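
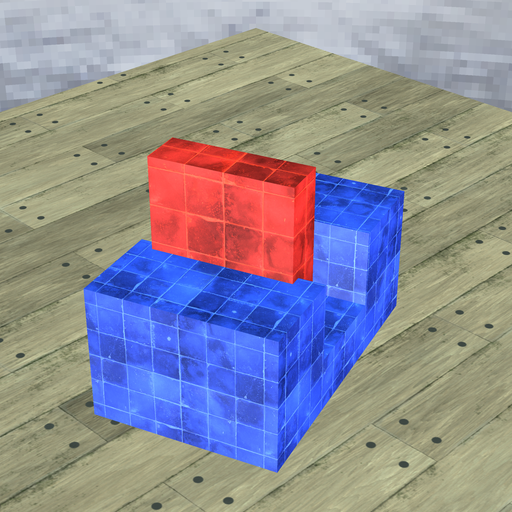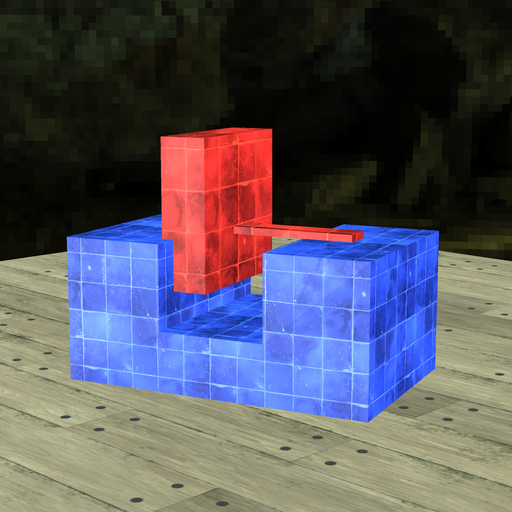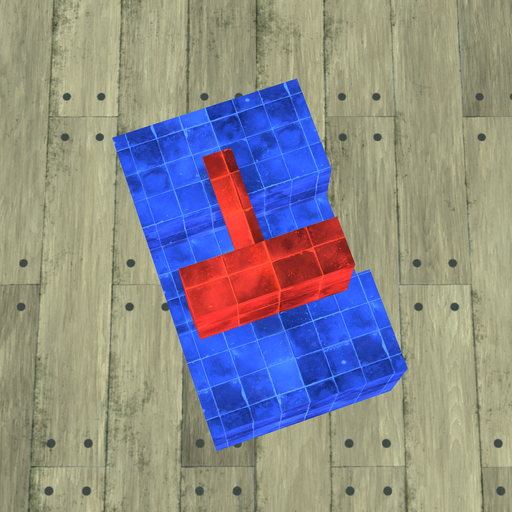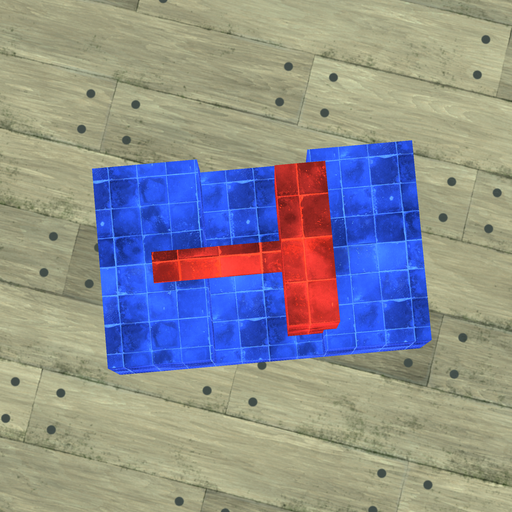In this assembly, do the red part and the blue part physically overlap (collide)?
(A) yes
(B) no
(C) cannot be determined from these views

(A) yes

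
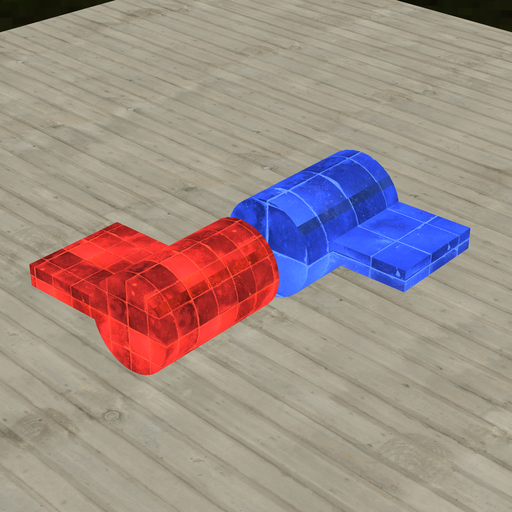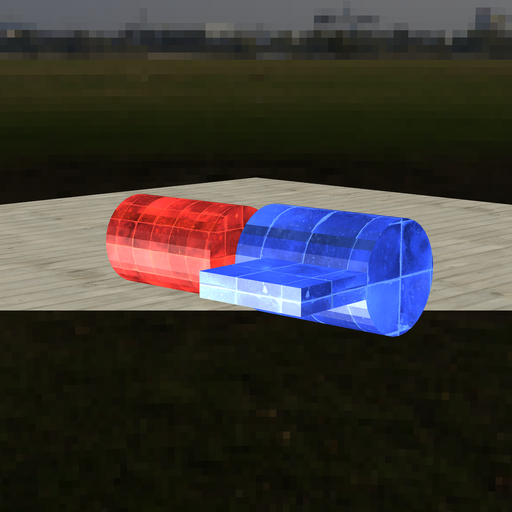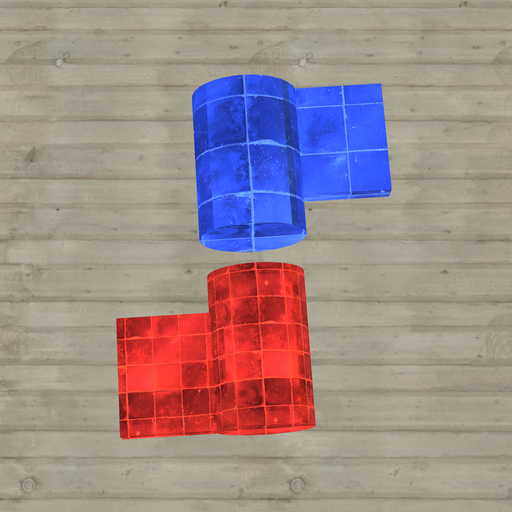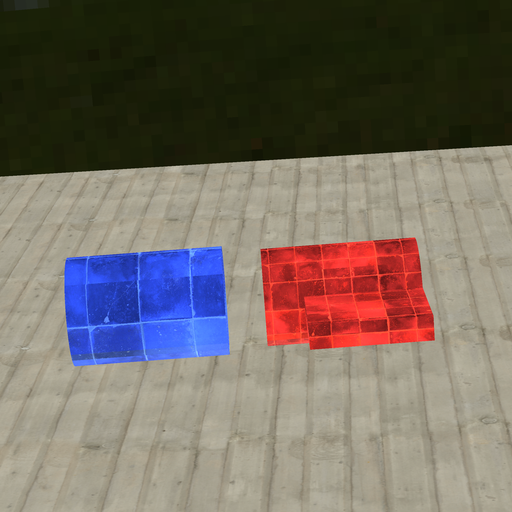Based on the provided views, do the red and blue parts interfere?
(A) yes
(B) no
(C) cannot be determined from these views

(B) no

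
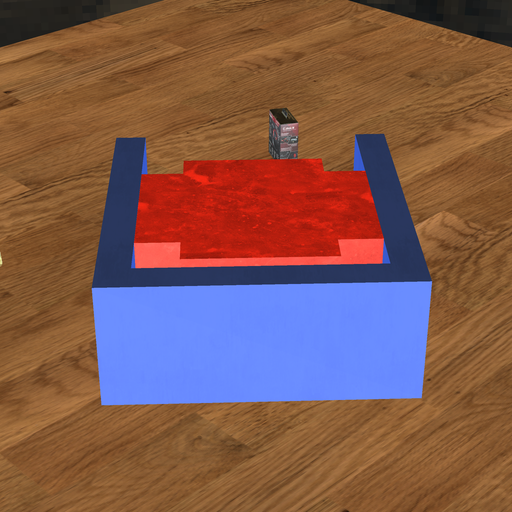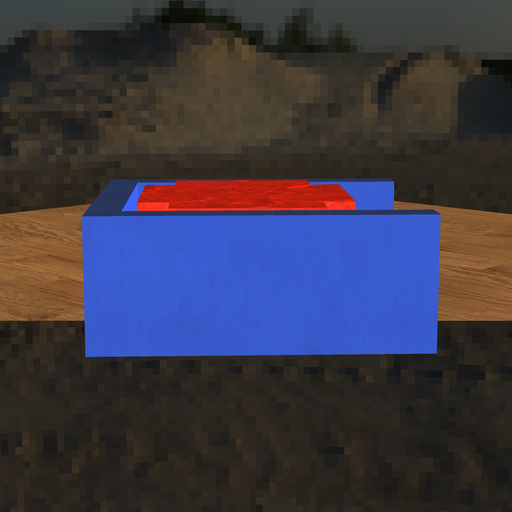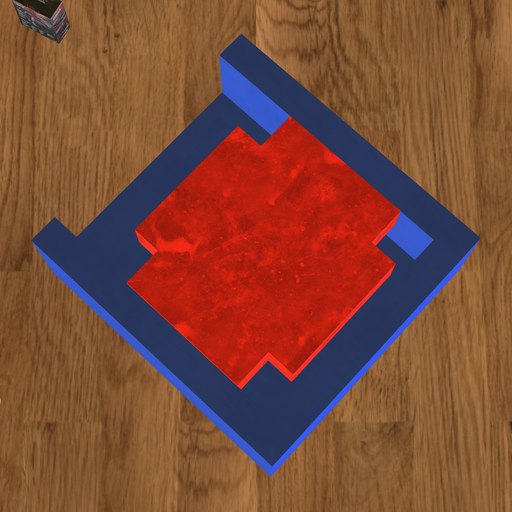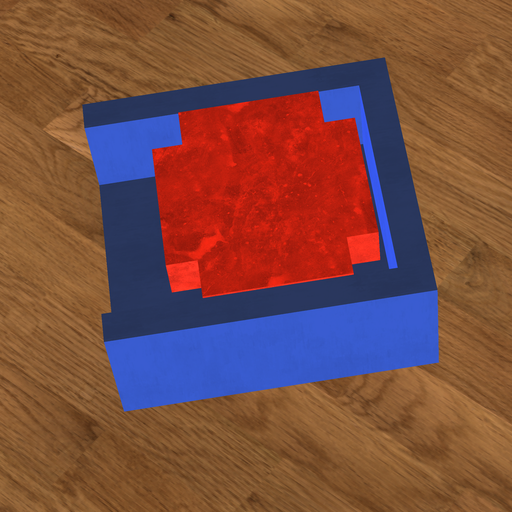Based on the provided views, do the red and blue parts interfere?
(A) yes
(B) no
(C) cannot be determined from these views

(B) no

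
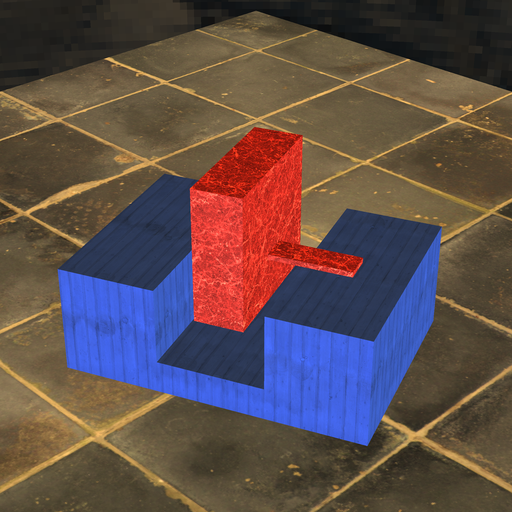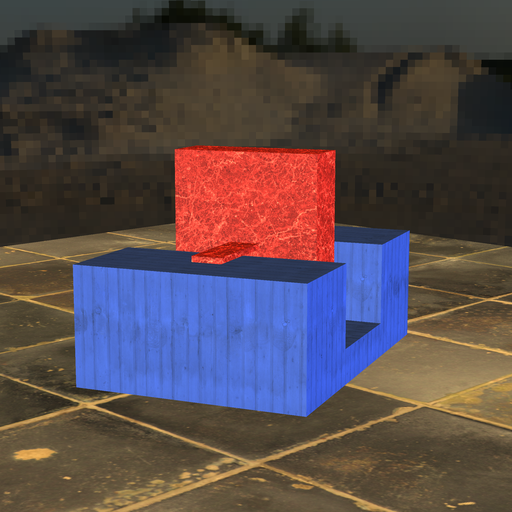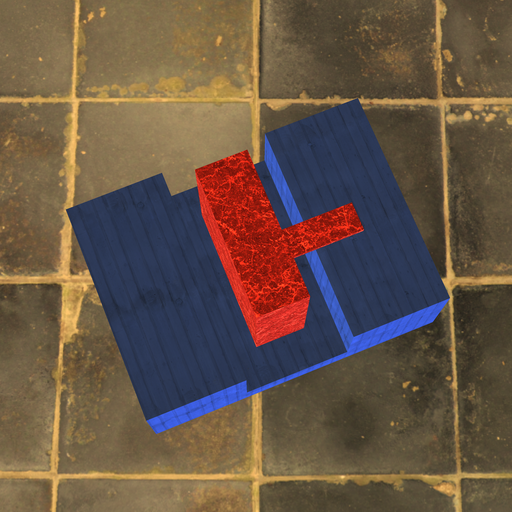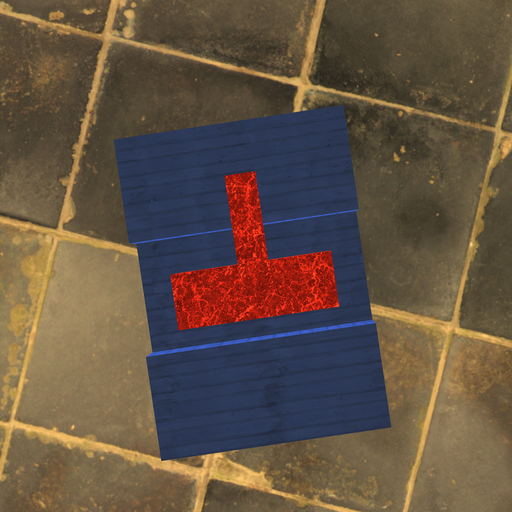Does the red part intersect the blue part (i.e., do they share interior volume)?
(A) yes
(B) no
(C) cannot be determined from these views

(B) no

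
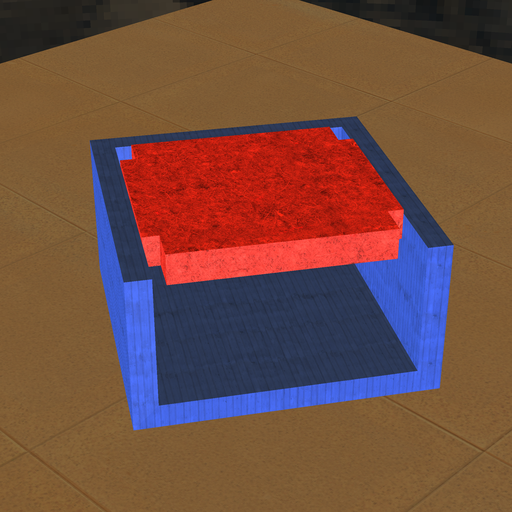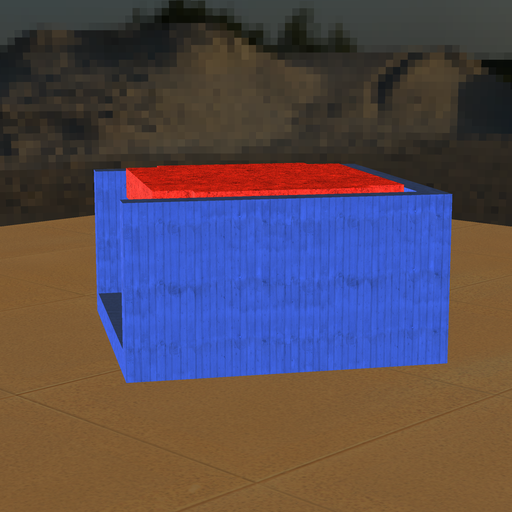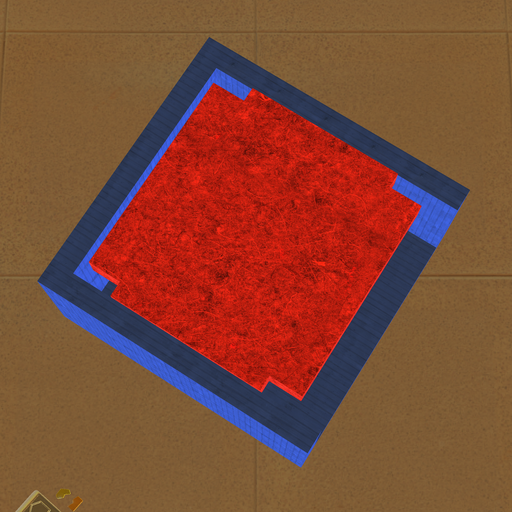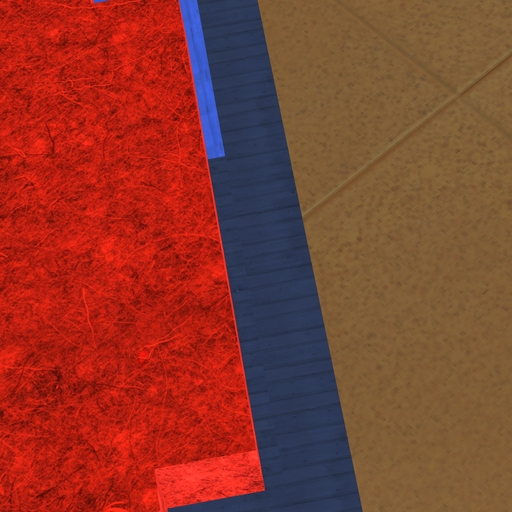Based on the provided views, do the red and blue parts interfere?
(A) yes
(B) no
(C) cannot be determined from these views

(B) no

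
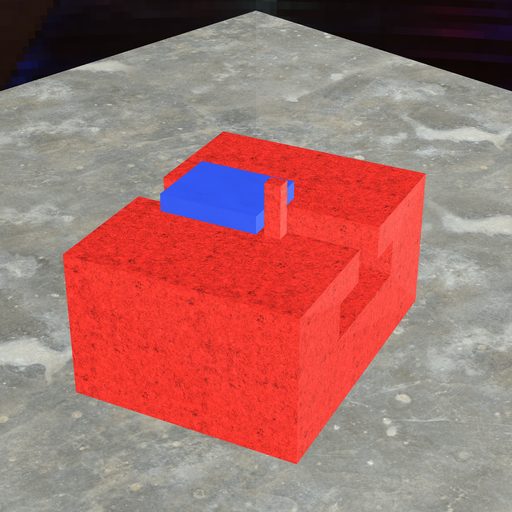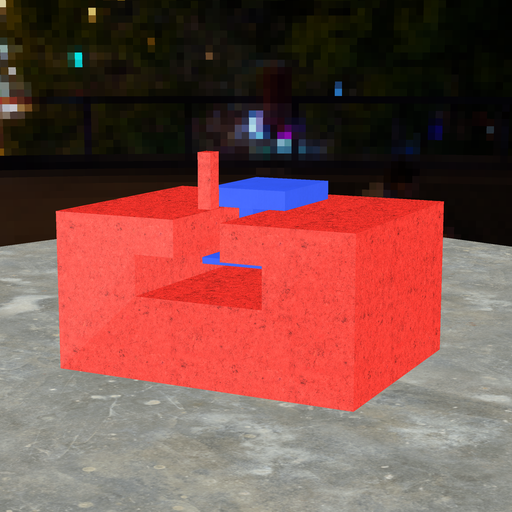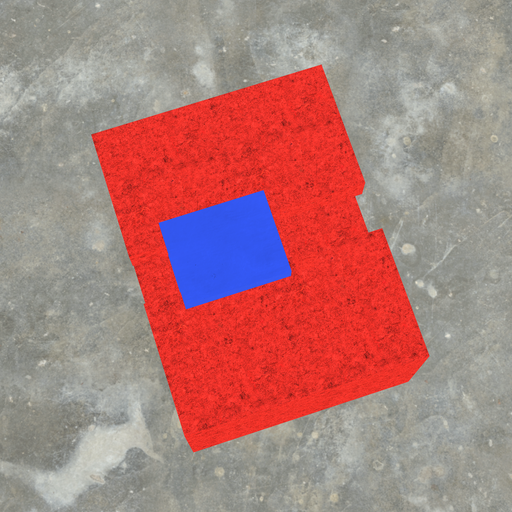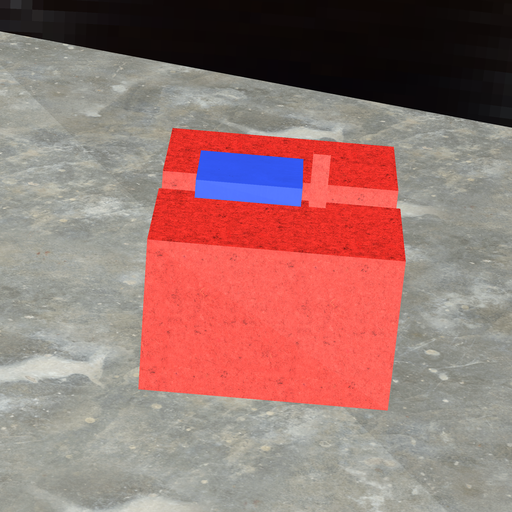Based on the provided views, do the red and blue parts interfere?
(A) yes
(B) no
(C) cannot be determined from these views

(B) no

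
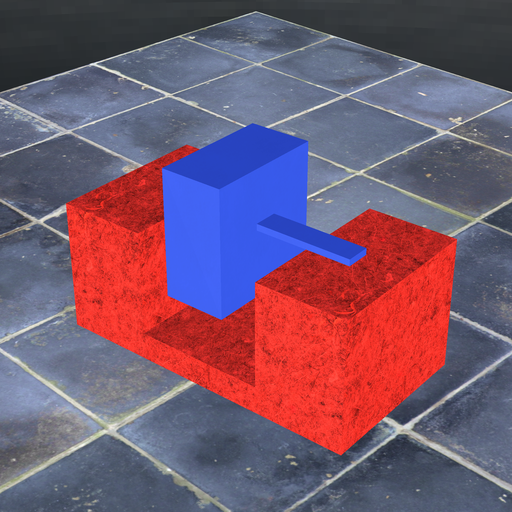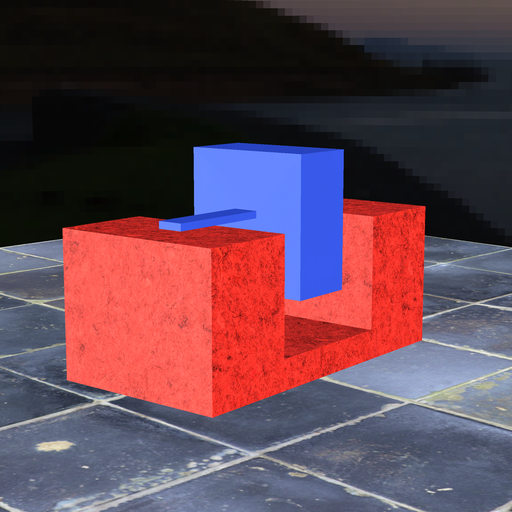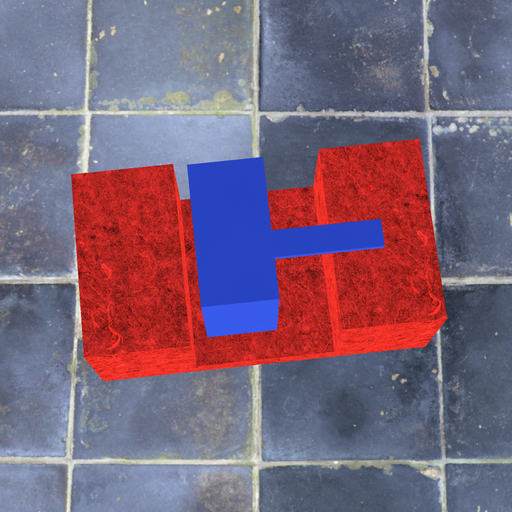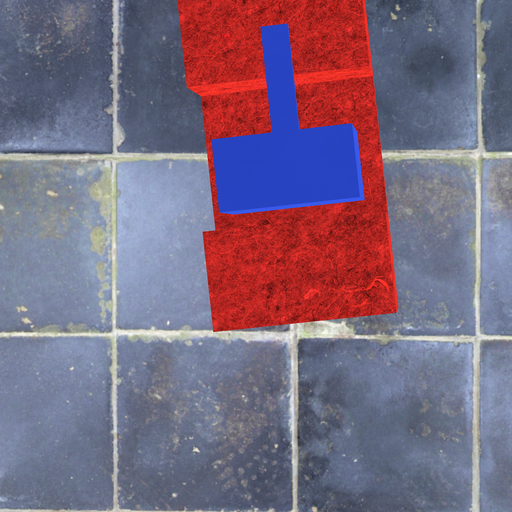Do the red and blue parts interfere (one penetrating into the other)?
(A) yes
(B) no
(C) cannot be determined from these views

(B) no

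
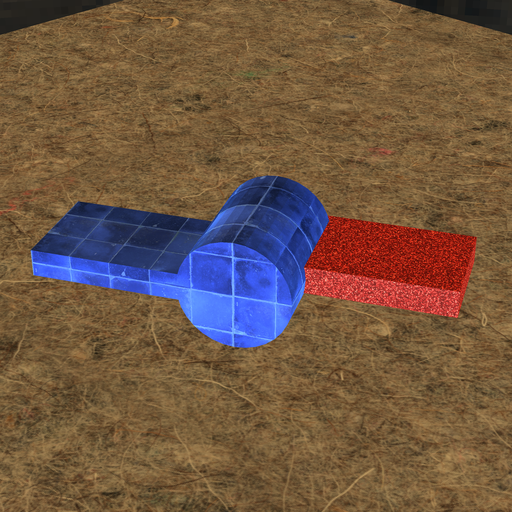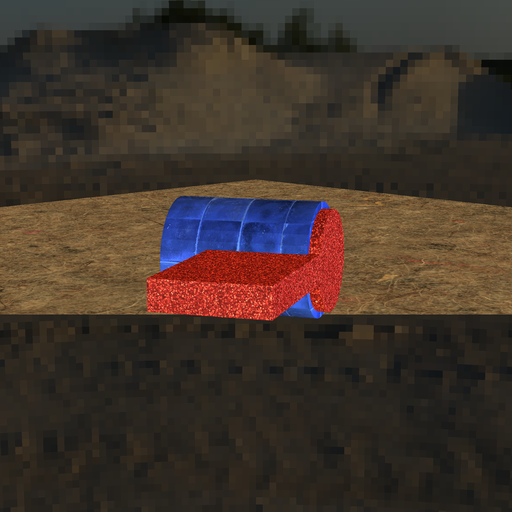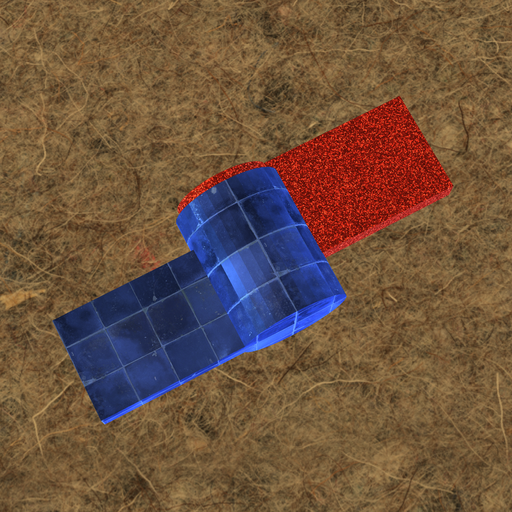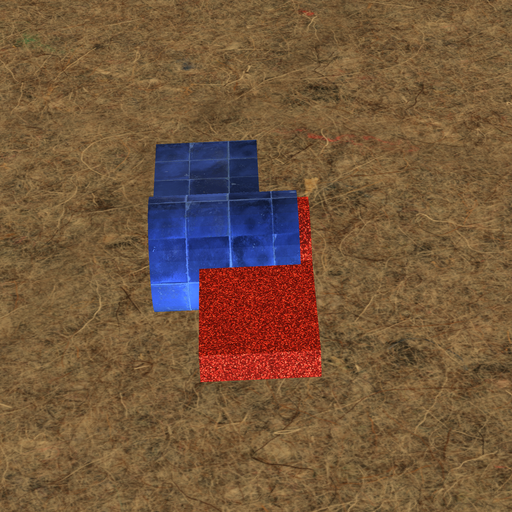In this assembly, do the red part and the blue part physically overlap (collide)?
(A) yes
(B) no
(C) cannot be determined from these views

(A) yes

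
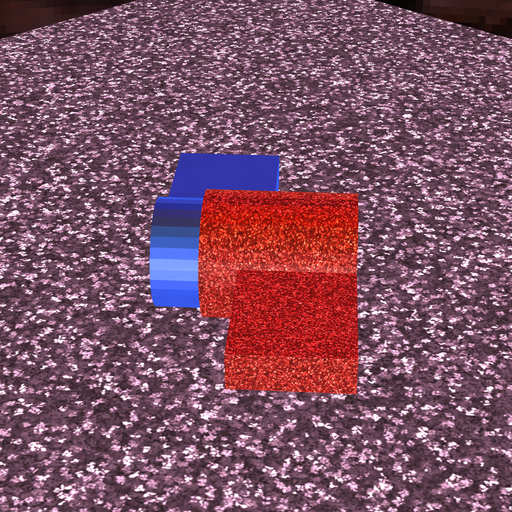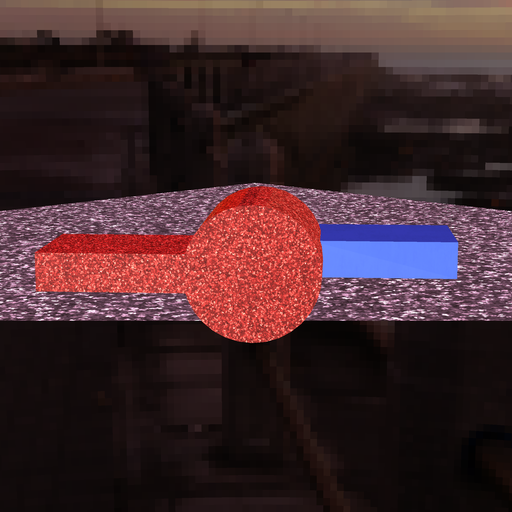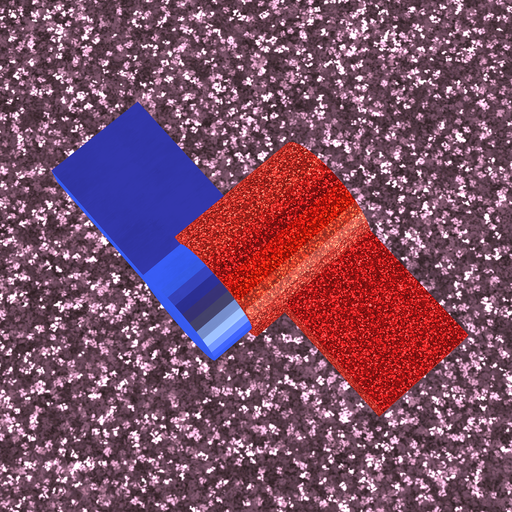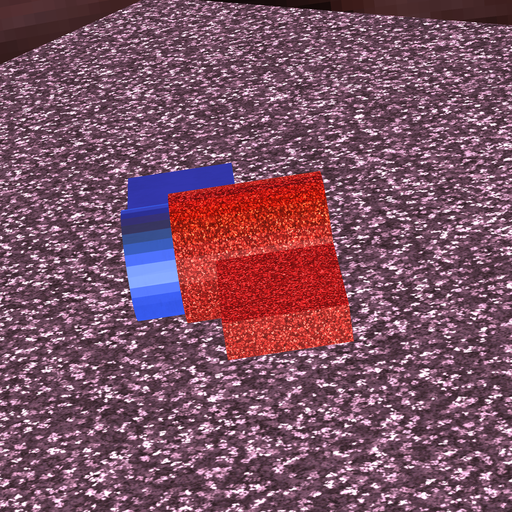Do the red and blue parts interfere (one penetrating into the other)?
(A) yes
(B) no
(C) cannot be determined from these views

(A) yes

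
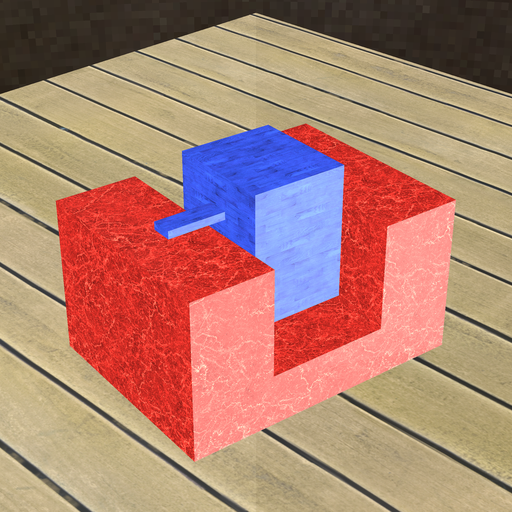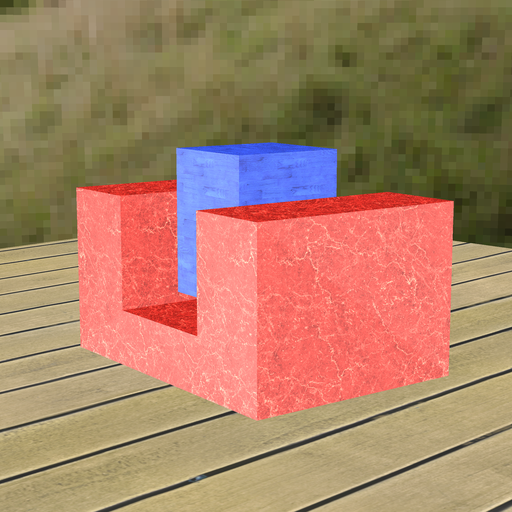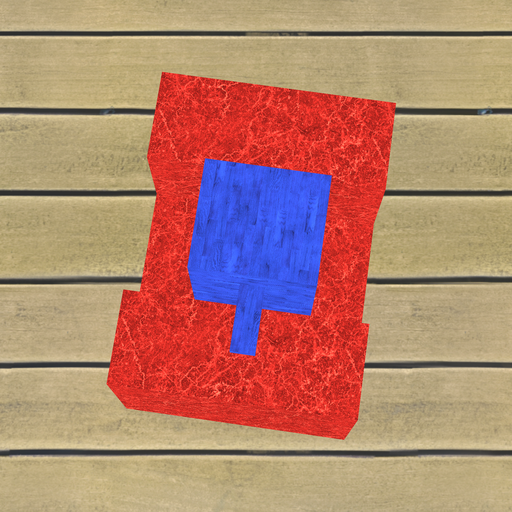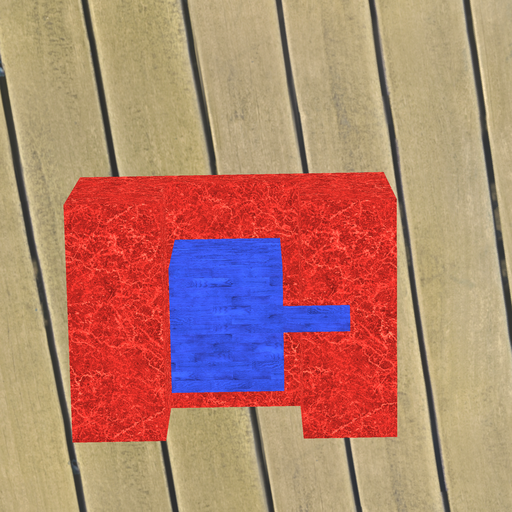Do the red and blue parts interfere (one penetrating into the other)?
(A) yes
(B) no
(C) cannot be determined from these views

(B) no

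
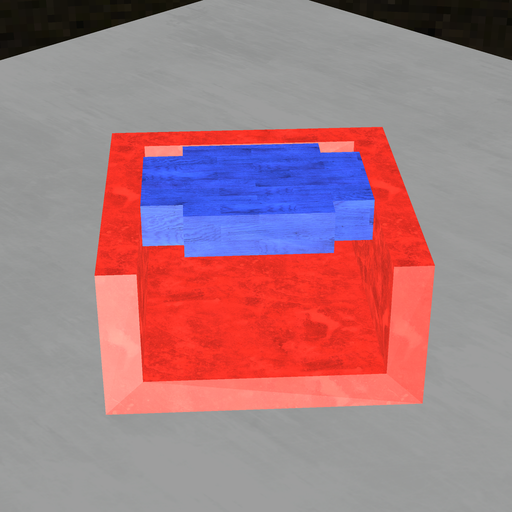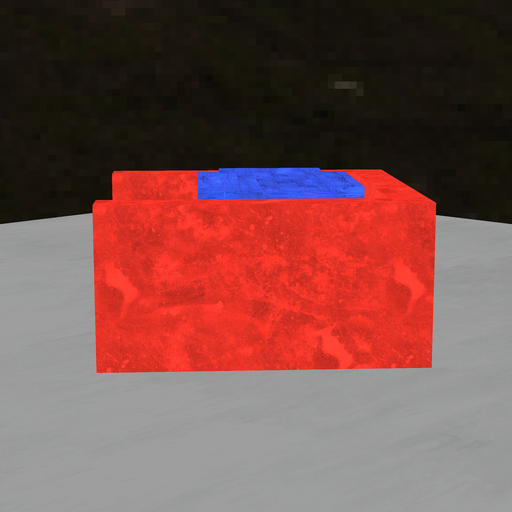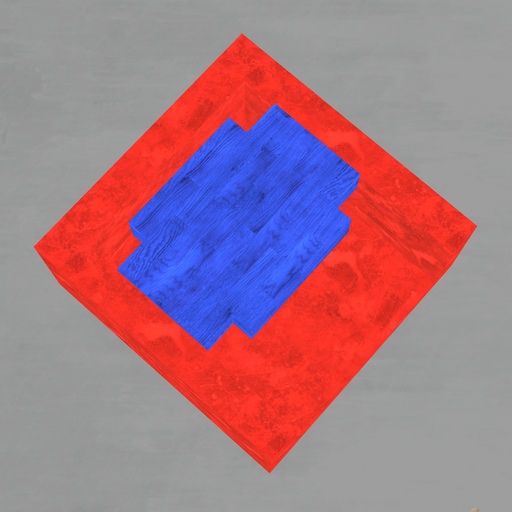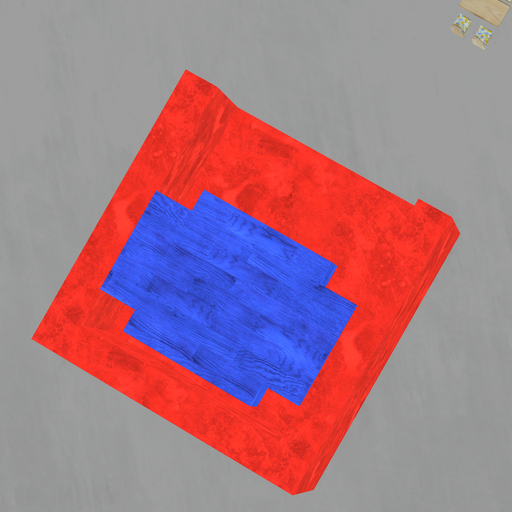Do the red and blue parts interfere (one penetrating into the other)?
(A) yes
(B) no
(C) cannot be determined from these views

(B) no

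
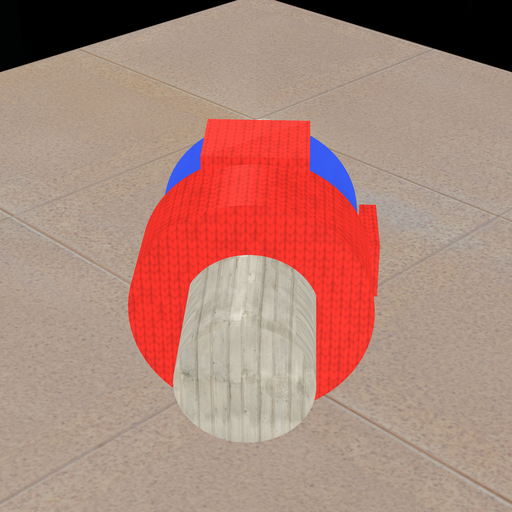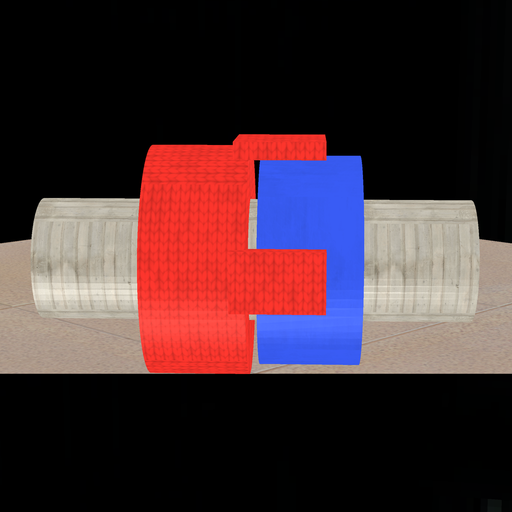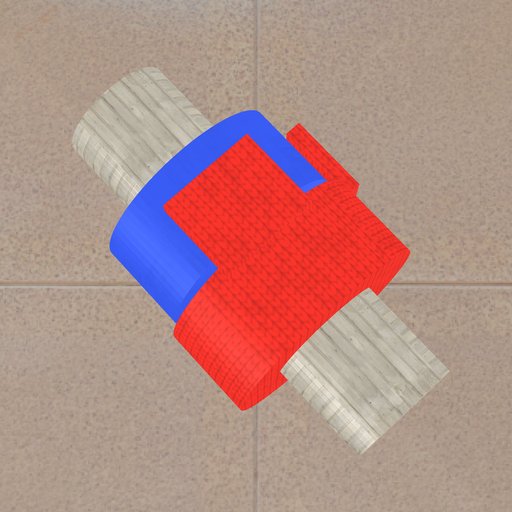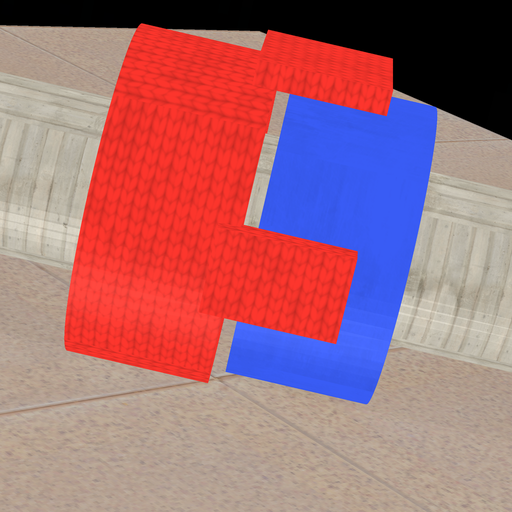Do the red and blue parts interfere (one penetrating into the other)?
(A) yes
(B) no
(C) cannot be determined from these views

(B) no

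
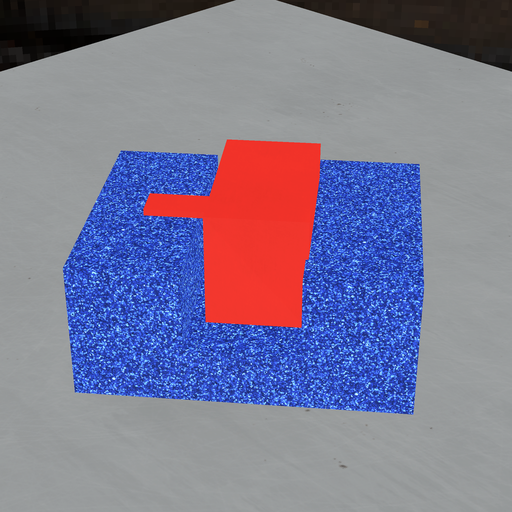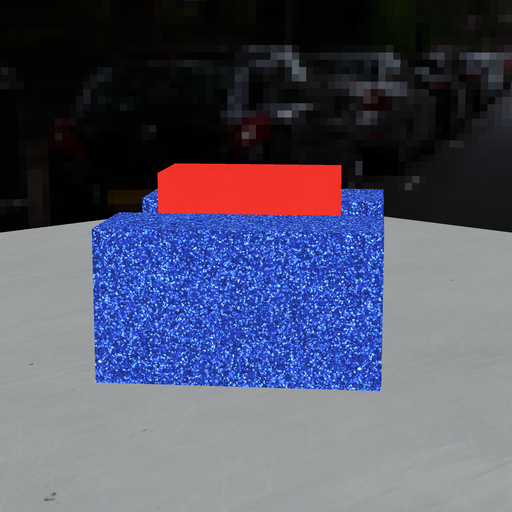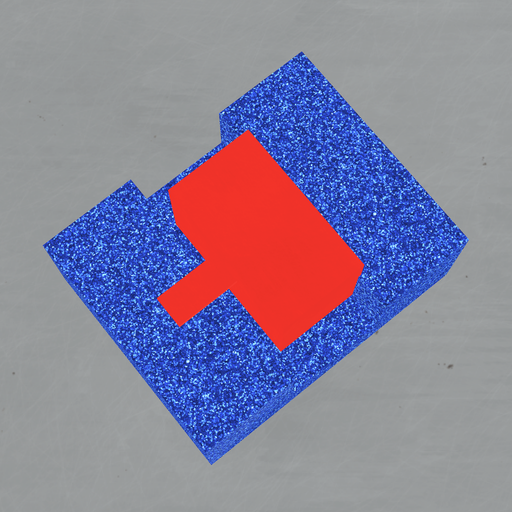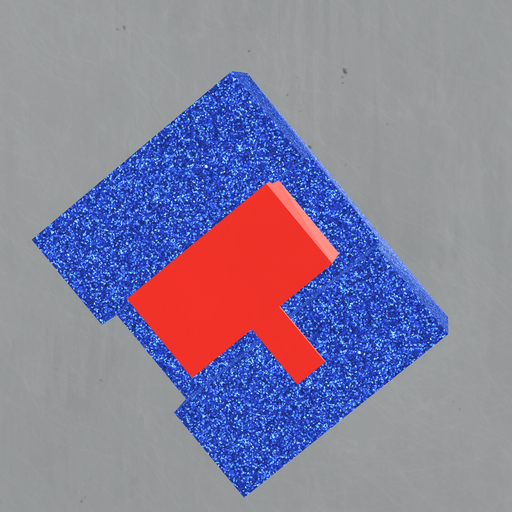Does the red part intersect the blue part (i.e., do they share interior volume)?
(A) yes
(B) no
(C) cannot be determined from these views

(A) yes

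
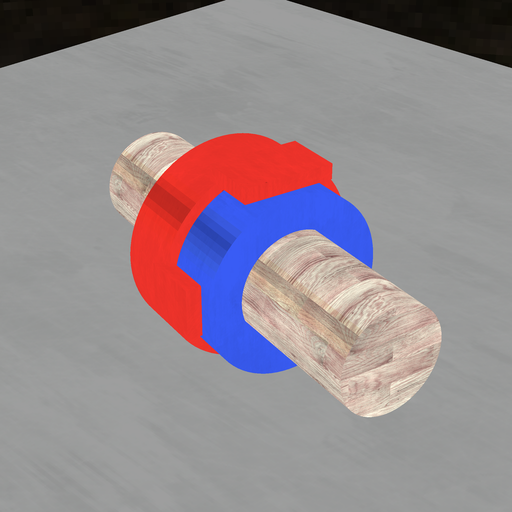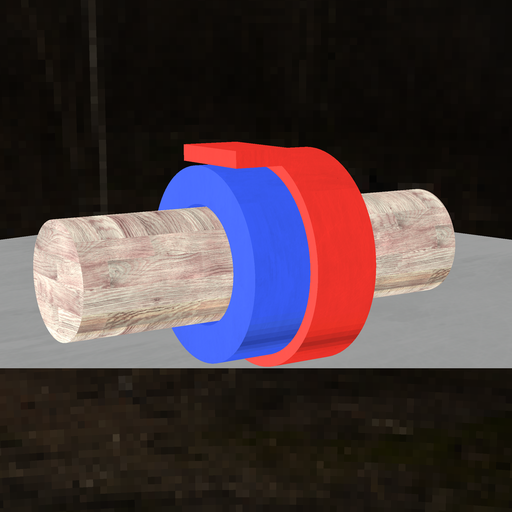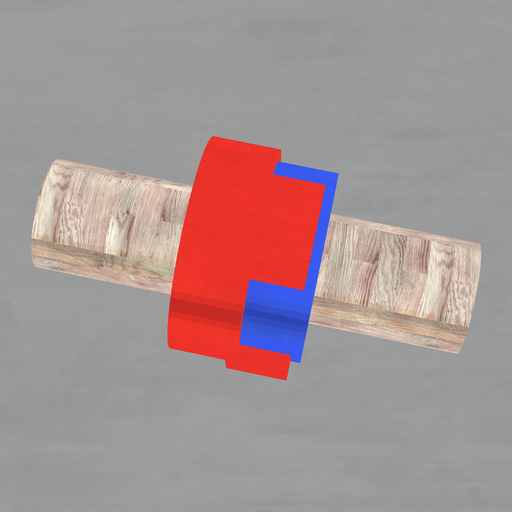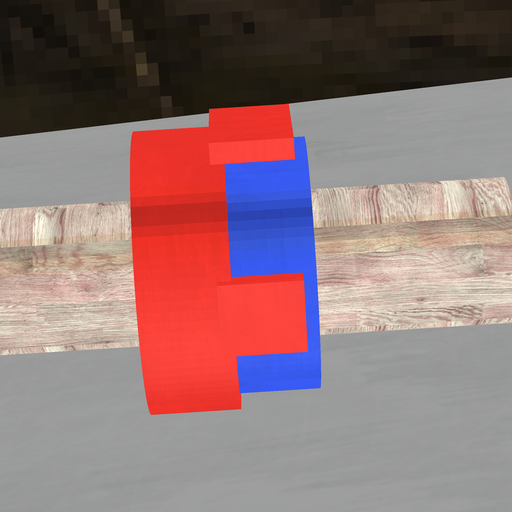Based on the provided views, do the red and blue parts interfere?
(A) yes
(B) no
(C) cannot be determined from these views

(A) yes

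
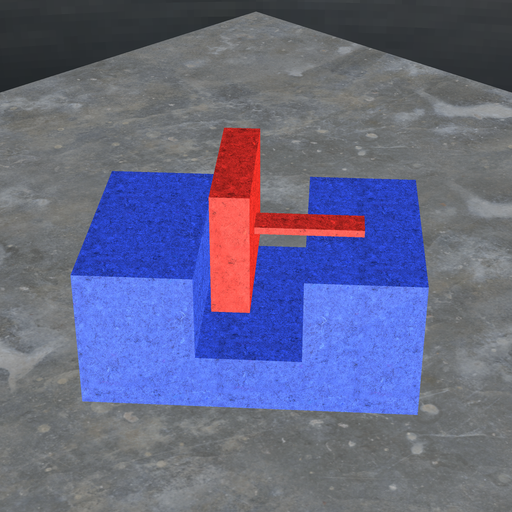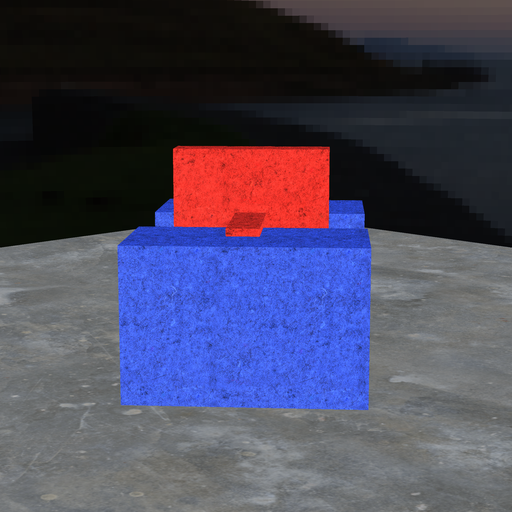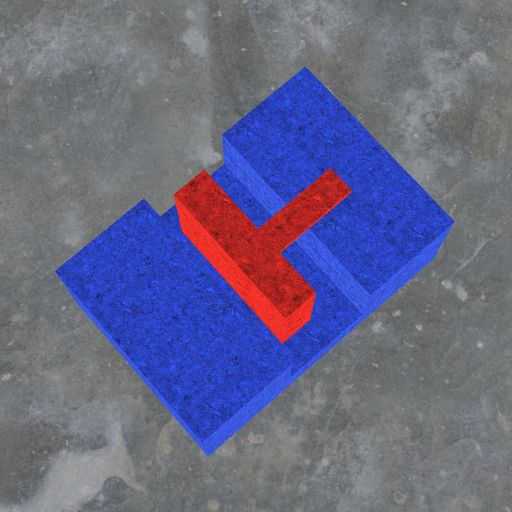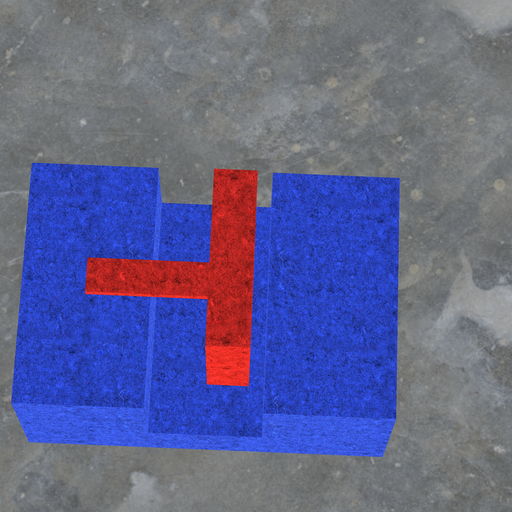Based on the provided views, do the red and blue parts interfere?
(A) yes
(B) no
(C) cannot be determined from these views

(B) no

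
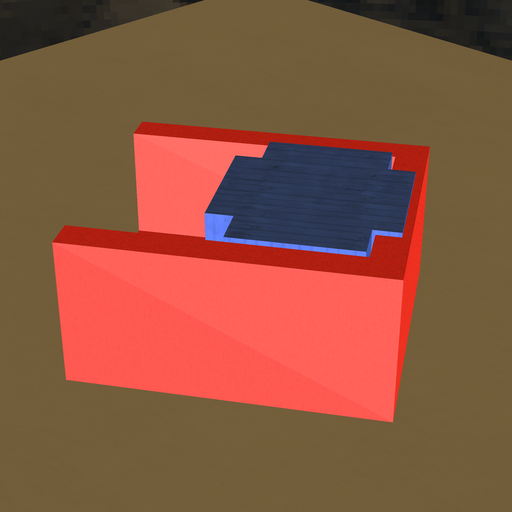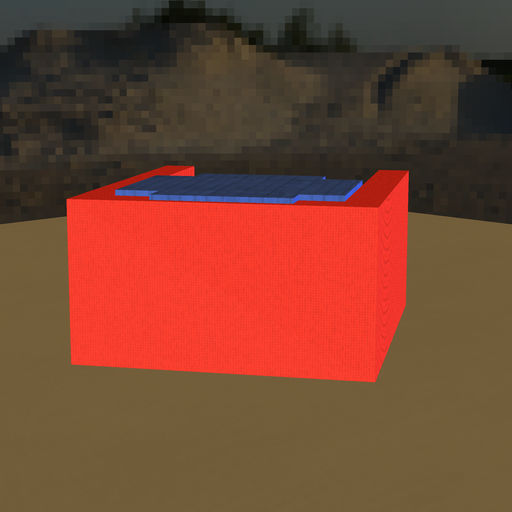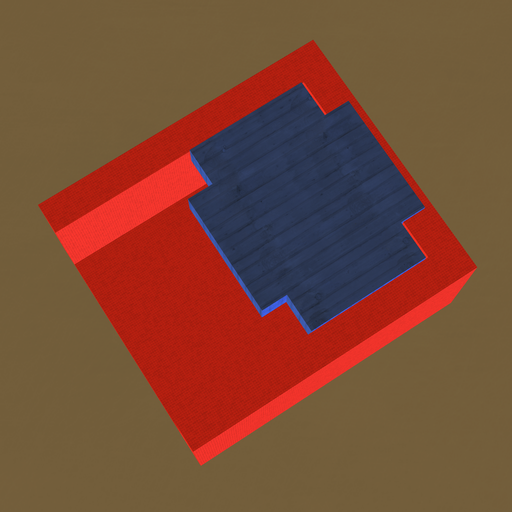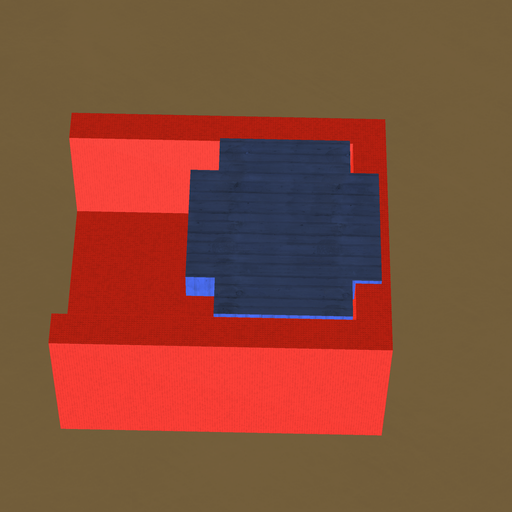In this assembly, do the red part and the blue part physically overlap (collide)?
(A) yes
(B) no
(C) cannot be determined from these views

(A) yes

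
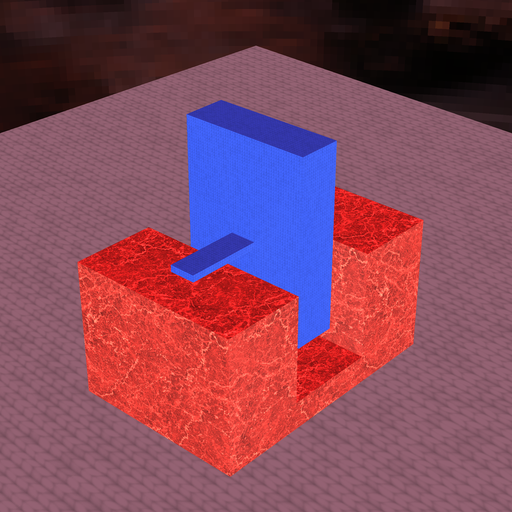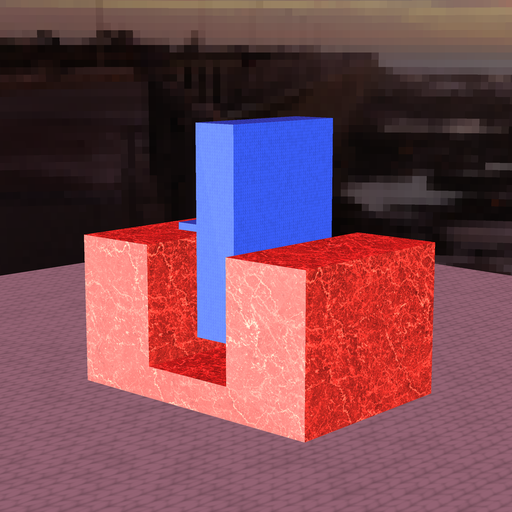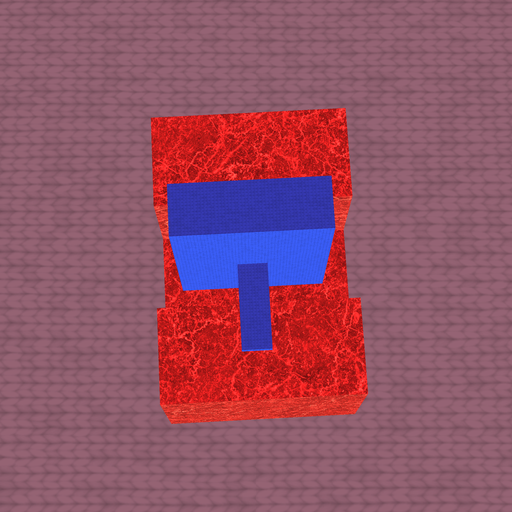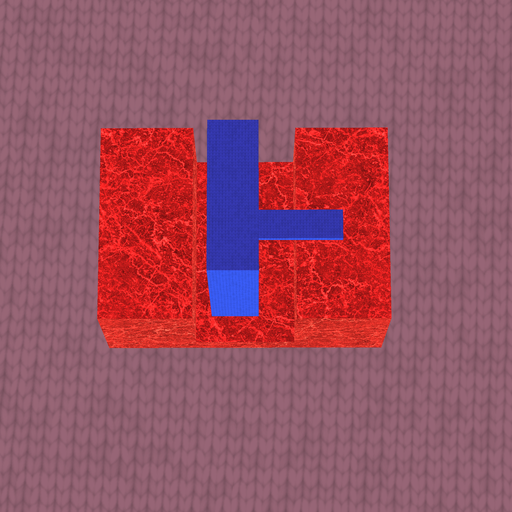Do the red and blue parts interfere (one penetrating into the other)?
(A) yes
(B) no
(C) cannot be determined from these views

(B) no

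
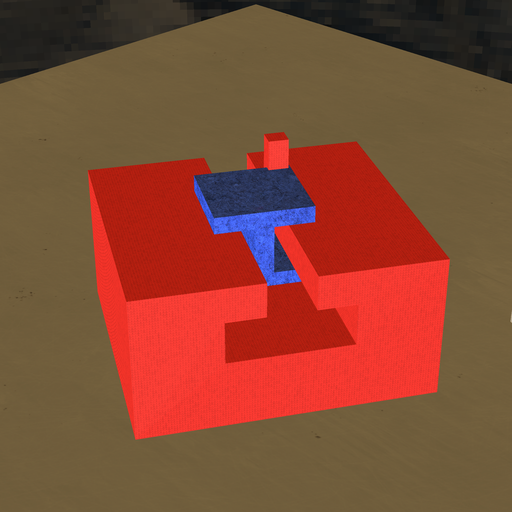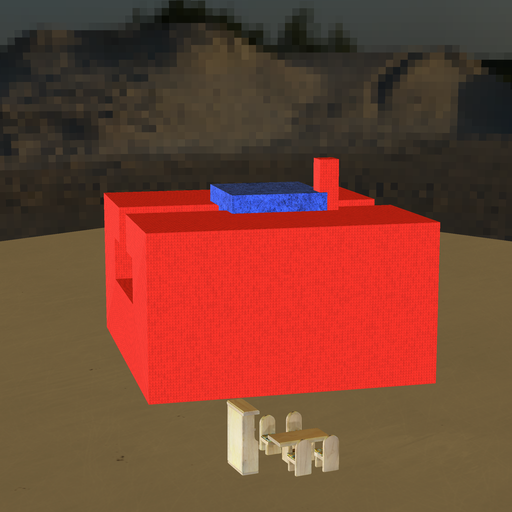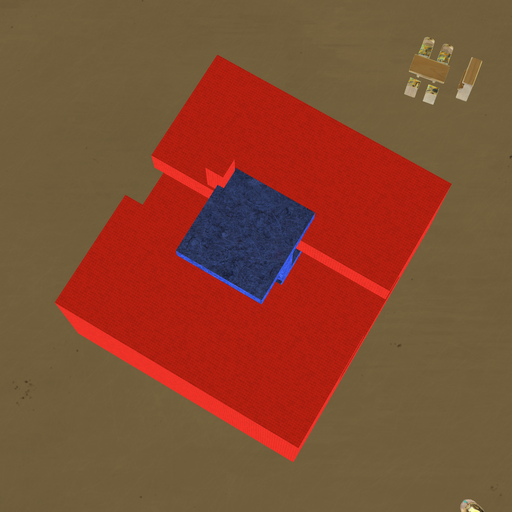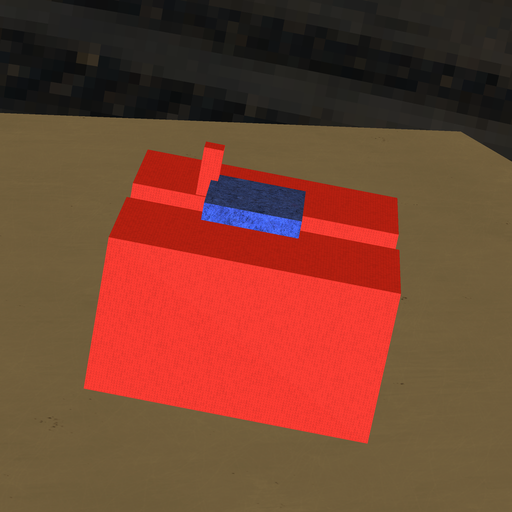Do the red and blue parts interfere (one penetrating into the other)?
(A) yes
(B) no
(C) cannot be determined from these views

(A) yes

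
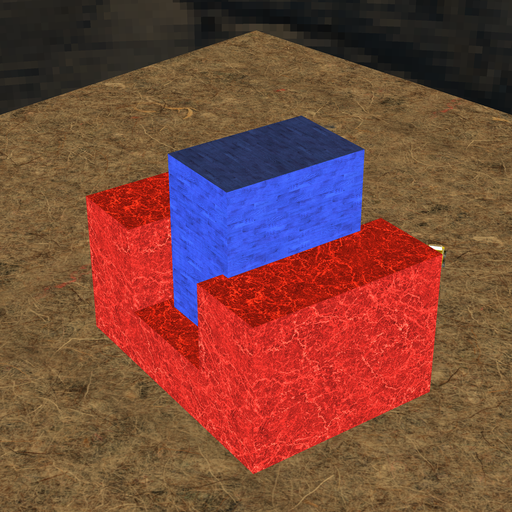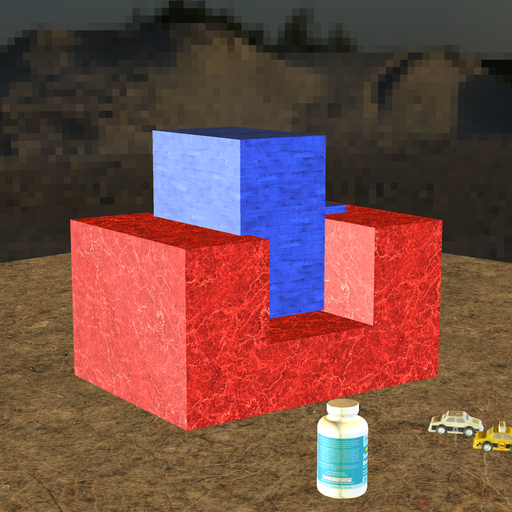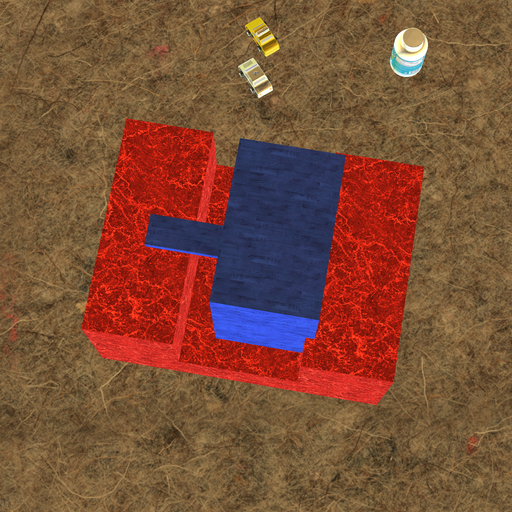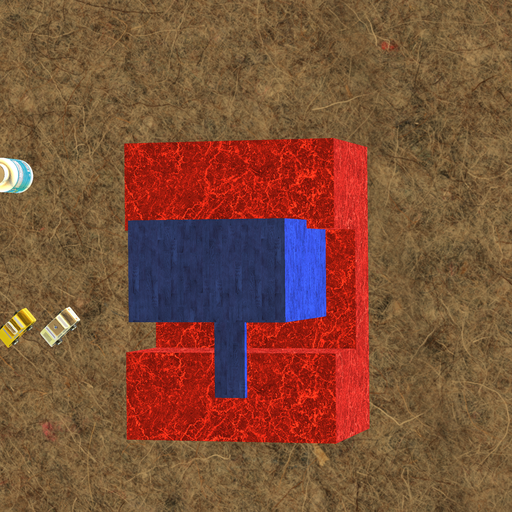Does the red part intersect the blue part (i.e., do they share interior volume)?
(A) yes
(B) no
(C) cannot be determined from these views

(A) yes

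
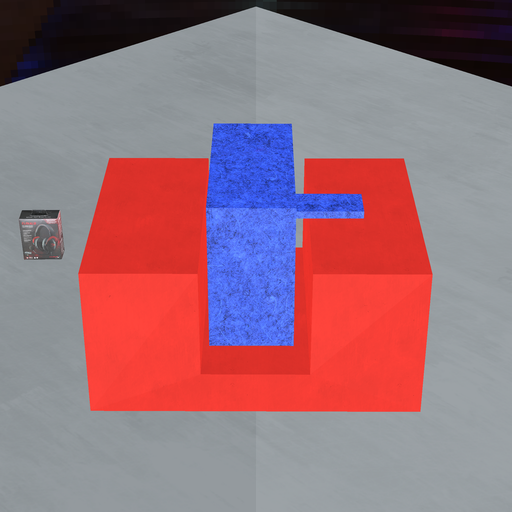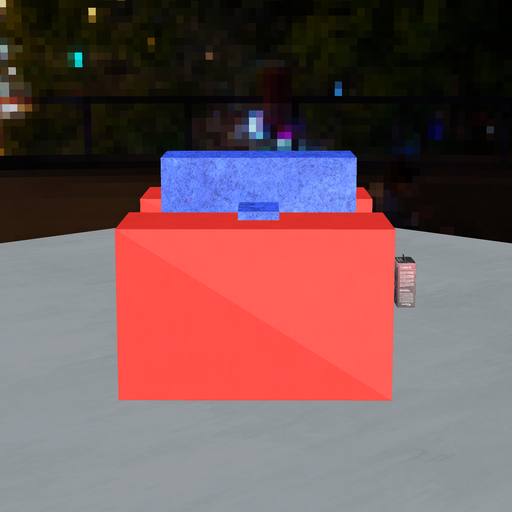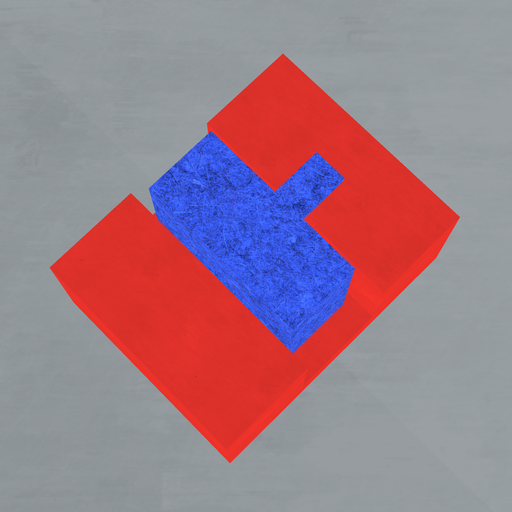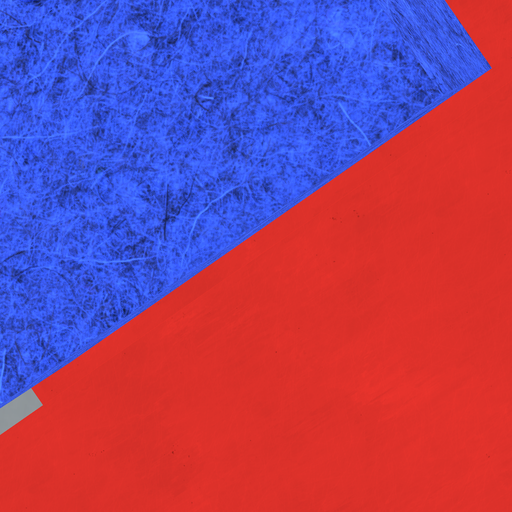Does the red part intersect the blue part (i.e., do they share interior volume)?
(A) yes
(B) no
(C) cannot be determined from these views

(B) no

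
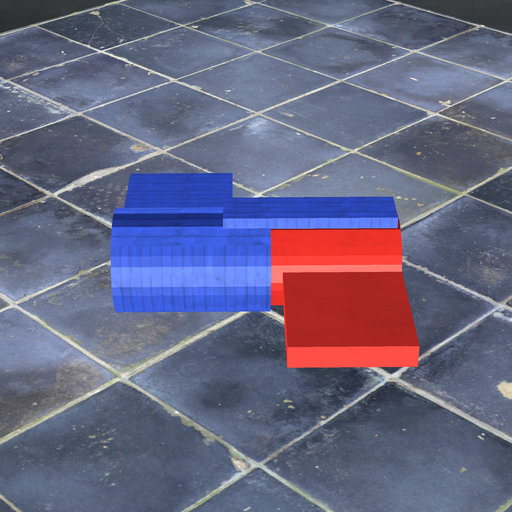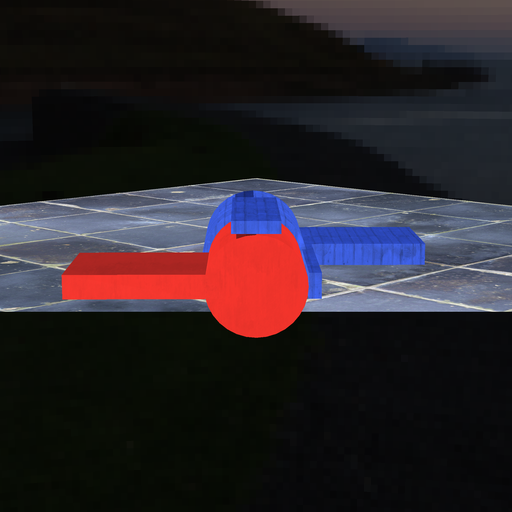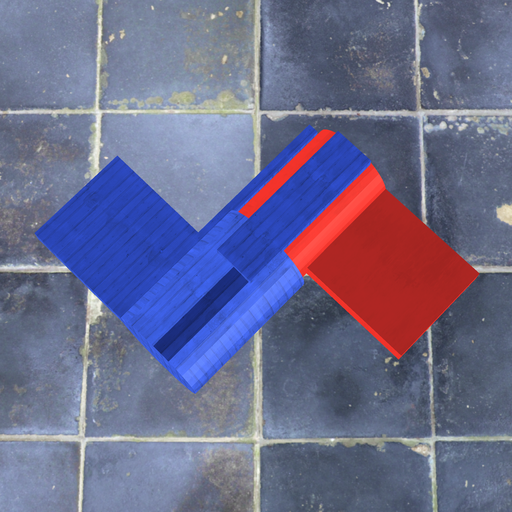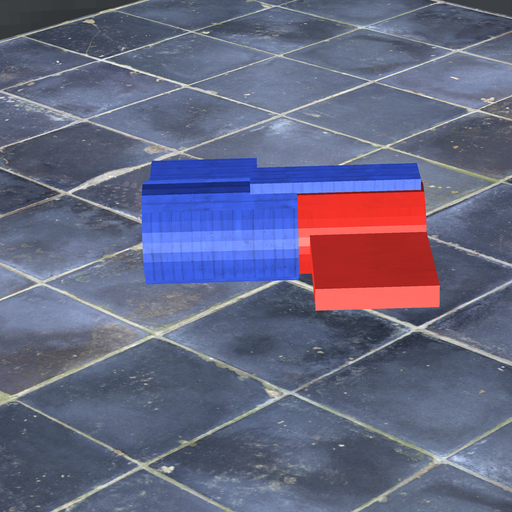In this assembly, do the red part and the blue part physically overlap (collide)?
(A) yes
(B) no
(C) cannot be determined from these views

(A) yes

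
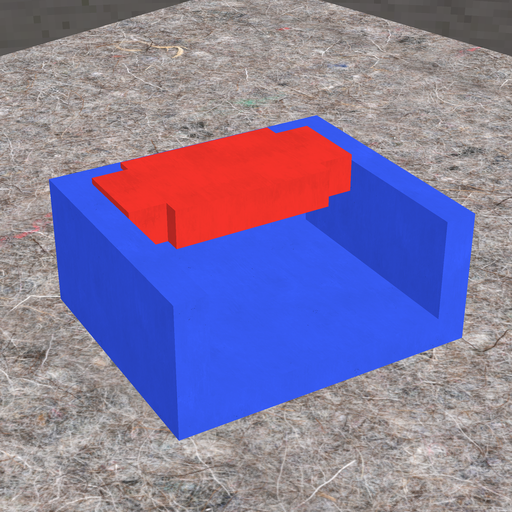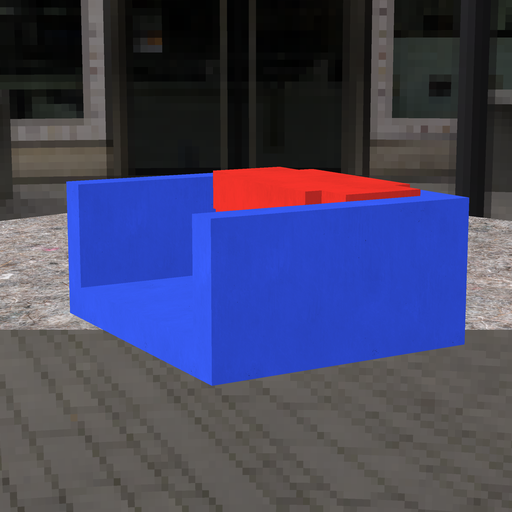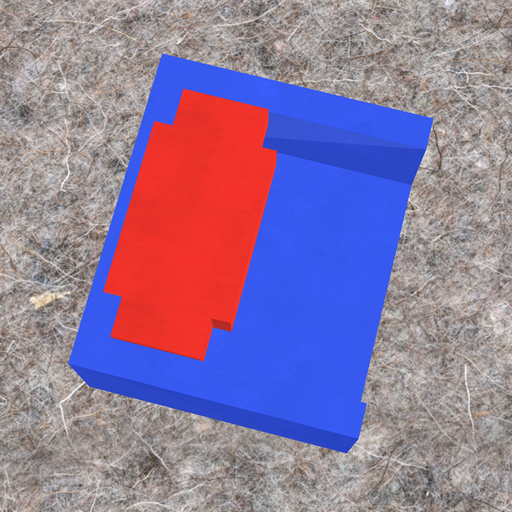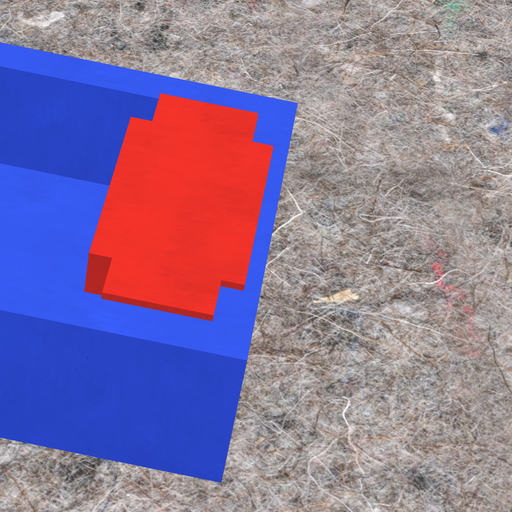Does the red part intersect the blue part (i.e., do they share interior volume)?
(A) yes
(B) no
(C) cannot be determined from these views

(A) yes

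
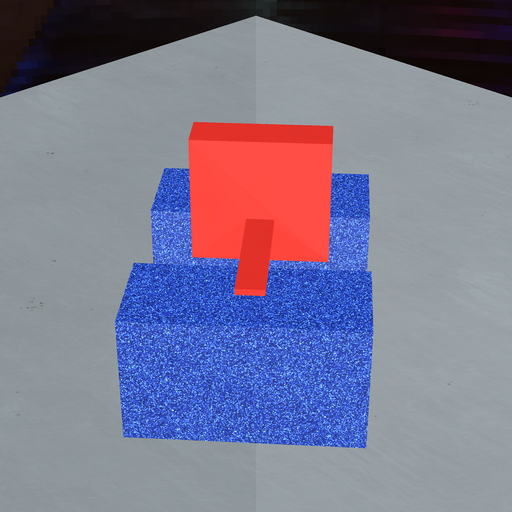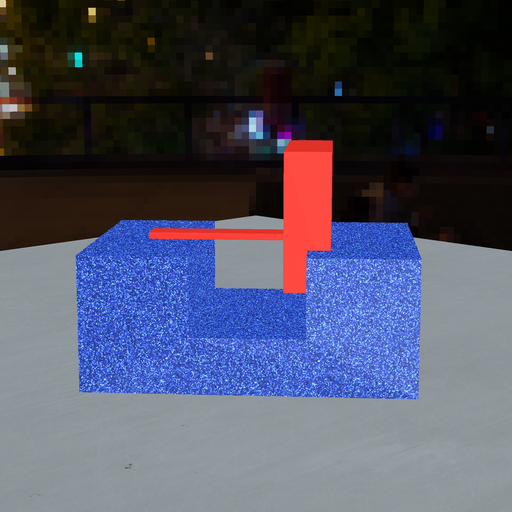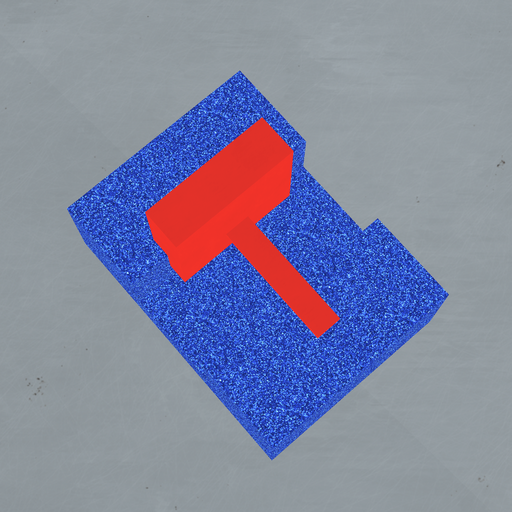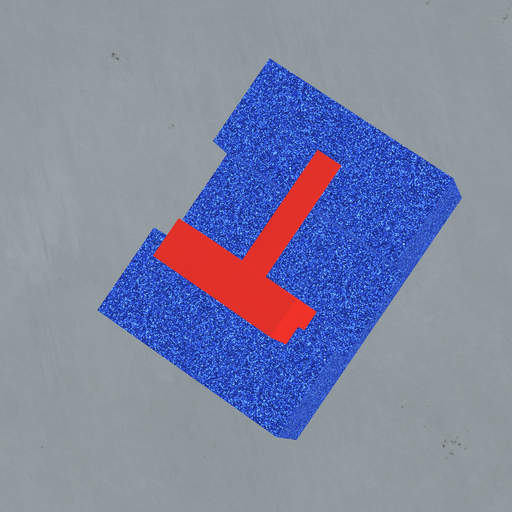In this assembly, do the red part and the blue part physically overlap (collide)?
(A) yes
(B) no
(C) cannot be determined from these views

(A) yes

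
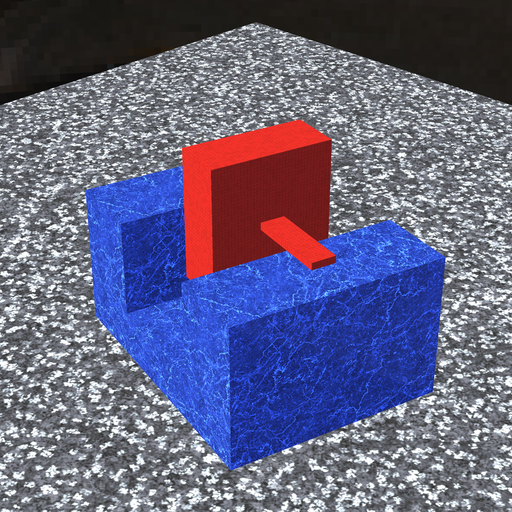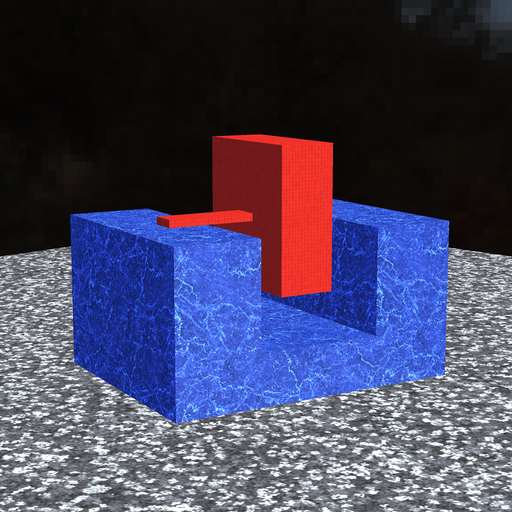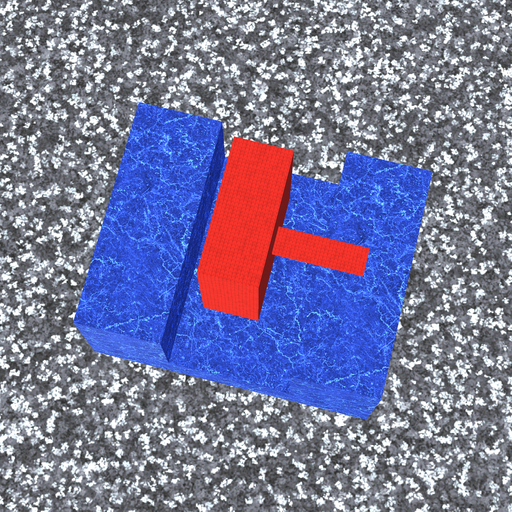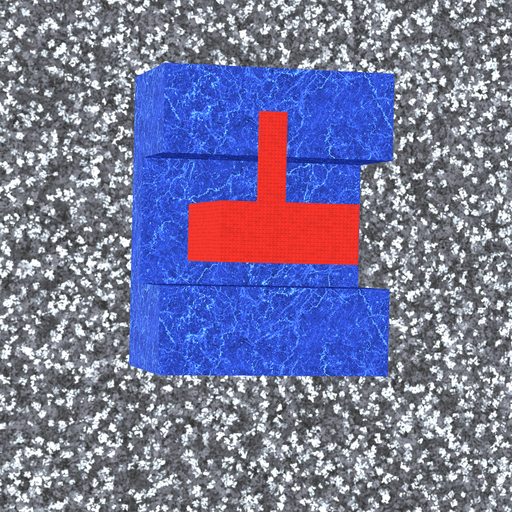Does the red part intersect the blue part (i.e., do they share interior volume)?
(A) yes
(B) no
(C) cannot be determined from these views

(B) no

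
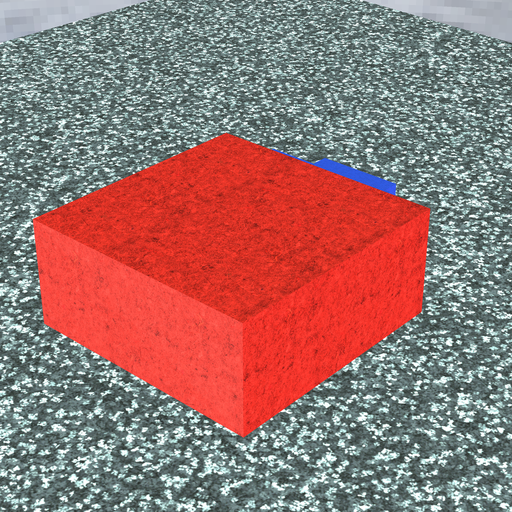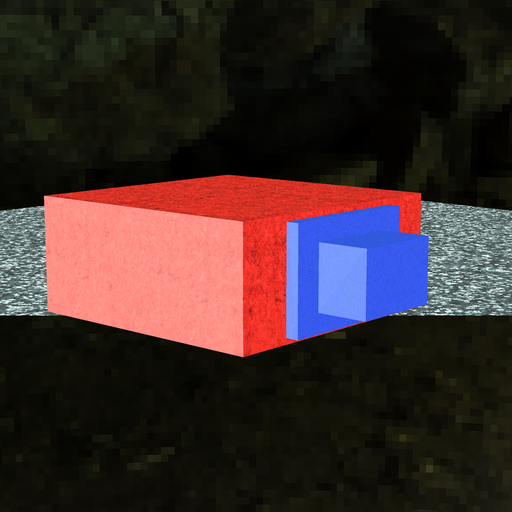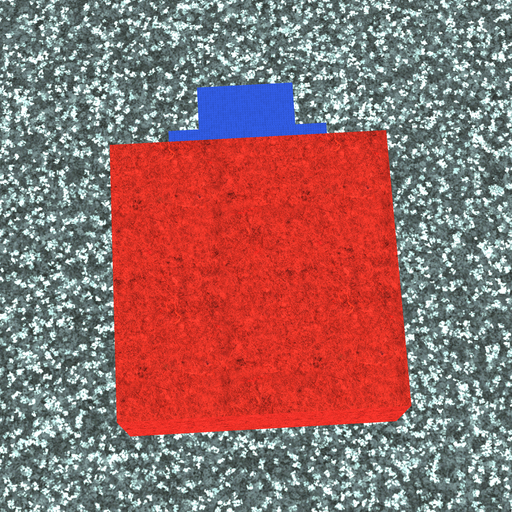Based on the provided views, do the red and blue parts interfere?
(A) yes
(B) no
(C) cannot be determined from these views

(C) cannot be determined from these views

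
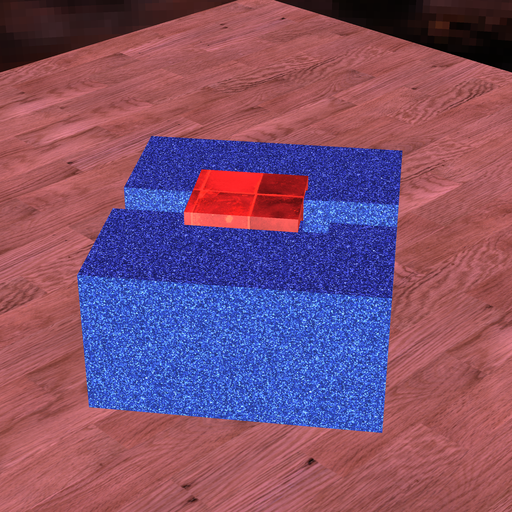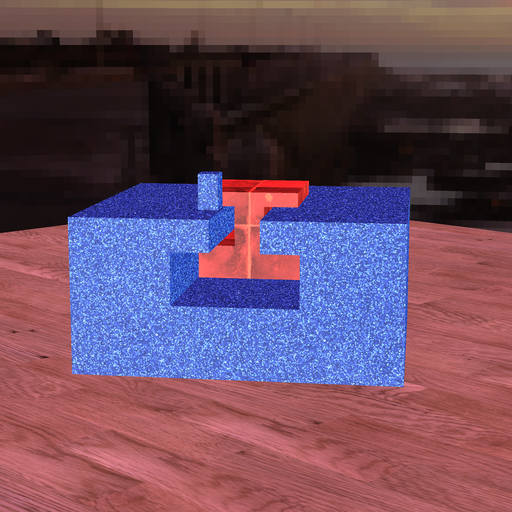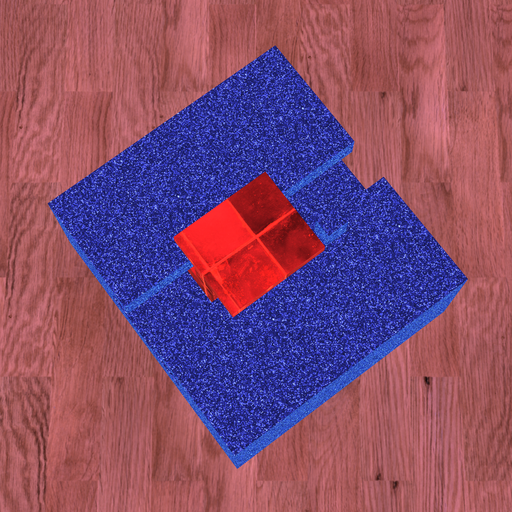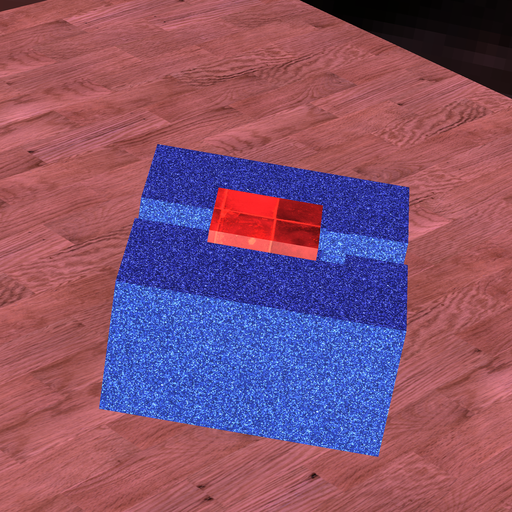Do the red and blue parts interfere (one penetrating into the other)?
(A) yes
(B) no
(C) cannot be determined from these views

(B) no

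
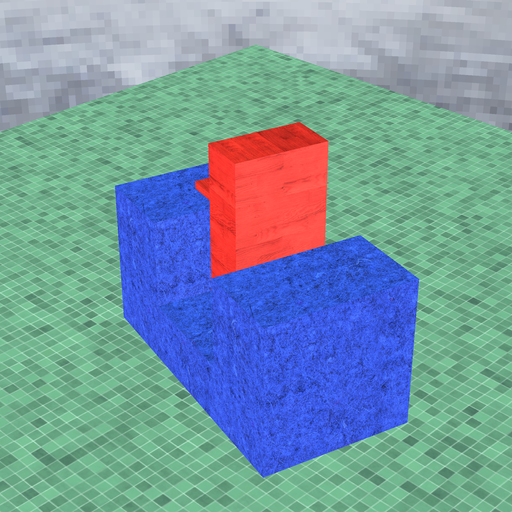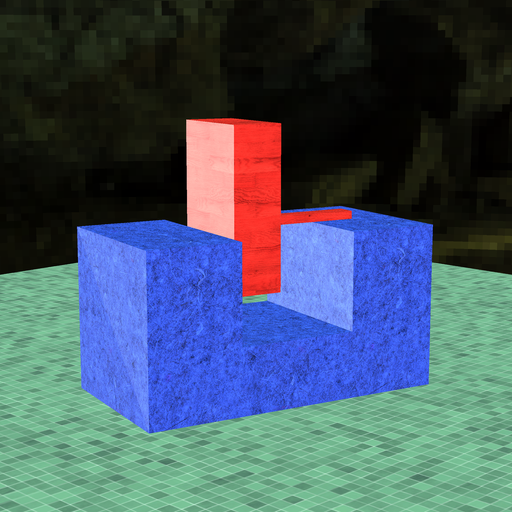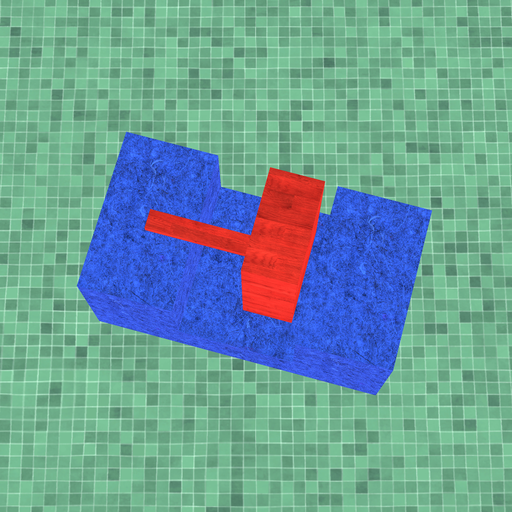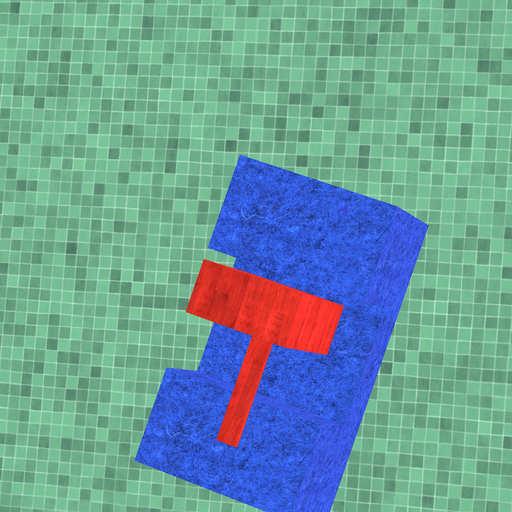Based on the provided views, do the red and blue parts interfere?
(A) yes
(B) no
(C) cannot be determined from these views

(B) no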